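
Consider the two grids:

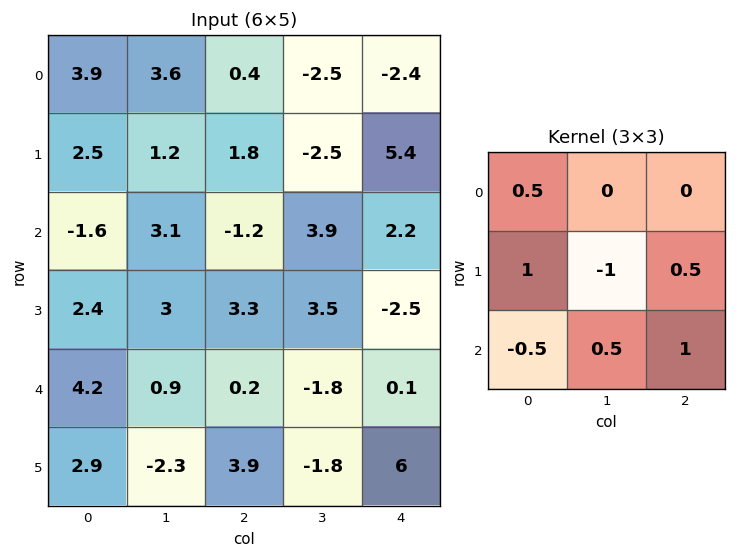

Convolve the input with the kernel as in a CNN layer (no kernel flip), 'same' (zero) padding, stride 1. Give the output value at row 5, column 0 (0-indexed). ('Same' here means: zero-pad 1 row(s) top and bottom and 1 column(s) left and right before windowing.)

The receptive field on the zero-padded input at this output position is [0 4.2 0.9 / 0 2.9 -2.3 / 0 0 0]. Elementwise product with the kernel and sum: 0·0.5 + 0·1 + 2.9·-1 + -2.3·0.5 + 0·-0.5 + 0·0.5 + 0·1.

-4.05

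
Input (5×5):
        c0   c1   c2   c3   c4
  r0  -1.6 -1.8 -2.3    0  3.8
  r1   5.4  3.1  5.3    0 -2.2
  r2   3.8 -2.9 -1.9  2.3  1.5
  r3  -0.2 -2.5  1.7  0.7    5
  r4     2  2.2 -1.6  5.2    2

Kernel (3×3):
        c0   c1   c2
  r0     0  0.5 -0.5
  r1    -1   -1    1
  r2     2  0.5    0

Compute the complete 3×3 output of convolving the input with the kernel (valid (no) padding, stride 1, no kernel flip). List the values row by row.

Output[0,0]: The receptive field on the input at this output position is [-1.6 -1.8 -2.3 / 5.4 3.1 5.3 / 3.8 -2.9 -1.9]. Elementwise product with the kernel and sum: -1.8·0.5 + -2.3·-0.5 + 5.4·-1 + 3.1·-1 + 5.3·1 + 3.8·2 + -2.9·0.5.
Output[0,1]: The receptive field on the input at this output position is [-1.8 -2.3 0 / 3.1 5.3 0 / -2.9 -1.9 2.3]. Elementwise product with the kernel and sum: -2.3·0.5 + 0·-0.5 + 3.1·-1 + 5.3·-1 + 0·1 + -2.9·2 + -1.9·0.5.

3.2 -16.3 -12.05
-5.55 5.6 5.95
9 3 2.4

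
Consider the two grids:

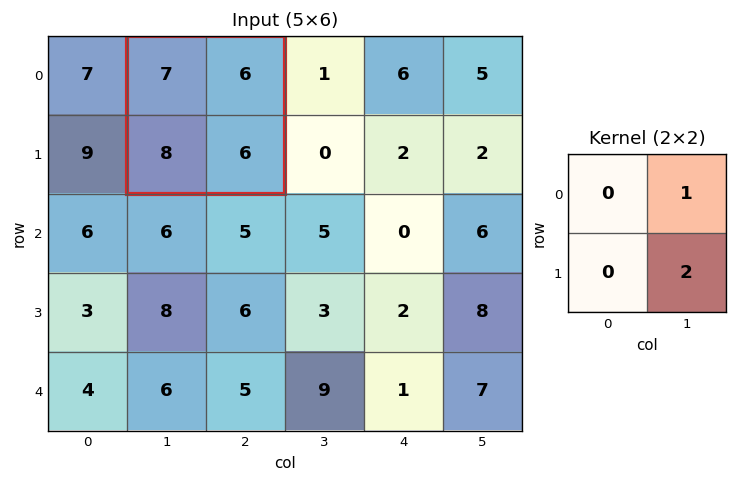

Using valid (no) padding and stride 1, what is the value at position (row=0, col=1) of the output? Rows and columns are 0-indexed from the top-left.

18

The receptive field on the input at this output position is [7 6 / 8 6]. Elementwise product with the kernel and sum: 6·1 + 6·2.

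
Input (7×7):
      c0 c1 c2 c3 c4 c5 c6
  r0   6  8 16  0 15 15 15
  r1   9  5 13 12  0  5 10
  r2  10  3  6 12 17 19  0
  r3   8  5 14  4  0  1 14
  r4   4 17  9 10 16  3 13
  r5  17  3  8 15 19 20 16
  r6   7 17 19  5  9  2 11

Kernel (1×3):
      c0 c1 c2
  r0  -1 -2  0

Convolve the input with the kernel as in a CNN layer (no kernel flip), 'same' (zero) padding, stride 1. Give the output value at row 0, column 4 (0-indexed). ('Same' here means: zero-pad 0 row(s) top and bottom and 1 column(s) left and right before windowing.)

-30

The receptive field on the zero-padded input at this output position is [0 15 15]. Elementwise product with the kernel and sum: 0·-1 + 15·-2.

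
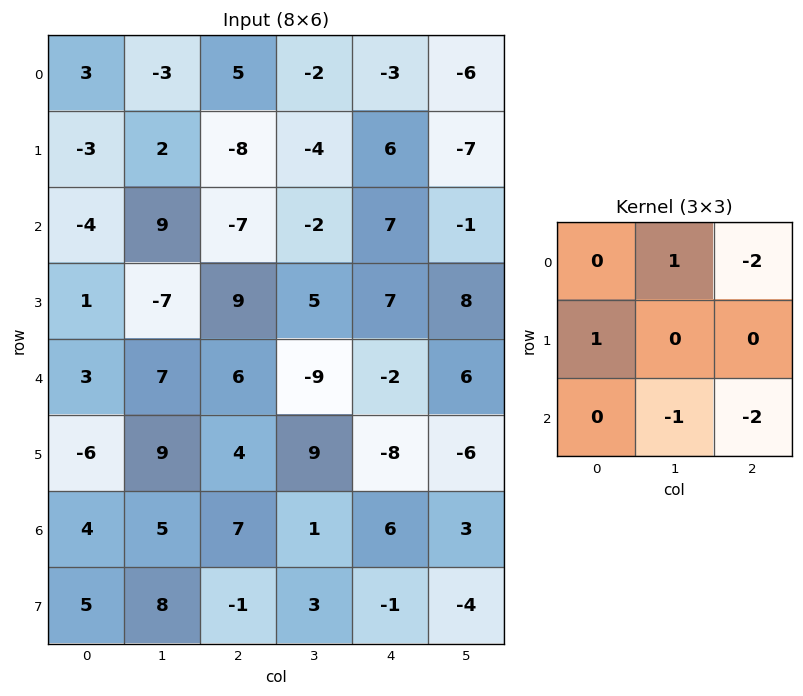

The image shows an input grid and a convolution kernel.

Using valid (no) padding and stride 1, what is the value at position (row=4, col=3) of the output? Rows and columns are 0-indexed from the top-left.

The receptive field on the input at this output position is [-9 -2 6 / 9 -8 -6 / 1 6 3]. Elementwise product with the kernel and sum: -2·1 + 6·-2 + 9·1 + 6·-1 + 3·-2.

-17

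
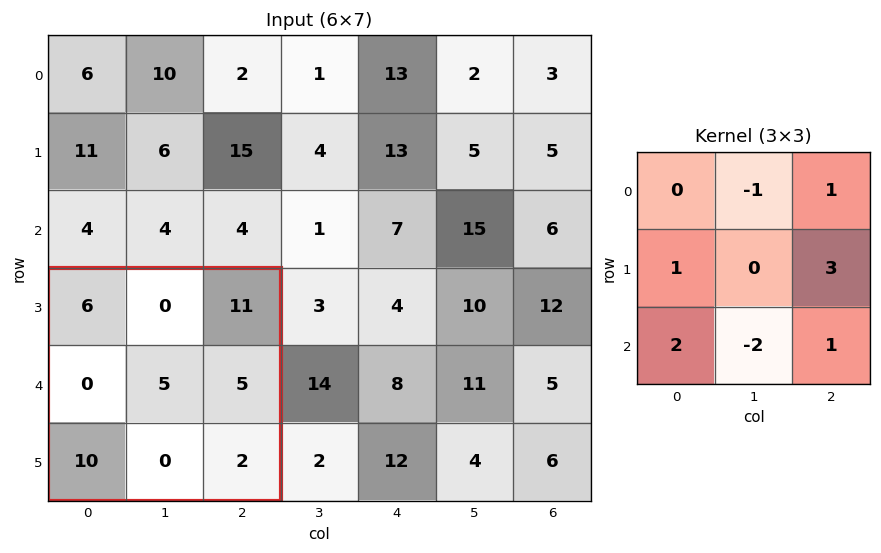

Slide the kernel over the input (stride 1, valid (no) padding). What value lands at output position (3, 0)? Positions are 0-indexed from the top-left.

The receptive field on the input at this output position is [6 0 11 / 0 5 5 / 10 0 2]. Elementwise product with the kernel and sum: 0·-1 + 11·1 + 0·1 + 5·3 + 10·2 + 0·-2 + 2·1.

48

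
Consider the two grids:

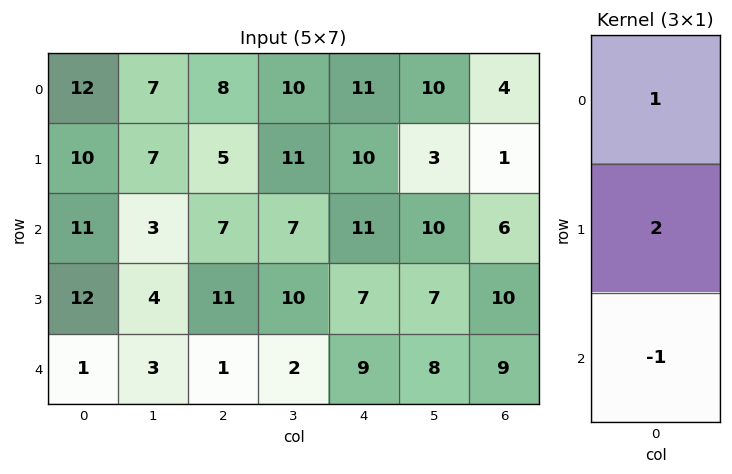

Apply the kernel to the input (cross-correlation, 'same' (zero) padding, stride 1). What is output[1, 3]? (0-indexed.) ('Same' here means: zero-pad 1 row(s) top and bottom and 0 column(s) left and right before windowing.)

25

The receptive field on the zero-padded input at this output position is [10 / 11 / 7]. Elementwise product with the kernel and sum: 10·1 + 11·2 + 7·-1.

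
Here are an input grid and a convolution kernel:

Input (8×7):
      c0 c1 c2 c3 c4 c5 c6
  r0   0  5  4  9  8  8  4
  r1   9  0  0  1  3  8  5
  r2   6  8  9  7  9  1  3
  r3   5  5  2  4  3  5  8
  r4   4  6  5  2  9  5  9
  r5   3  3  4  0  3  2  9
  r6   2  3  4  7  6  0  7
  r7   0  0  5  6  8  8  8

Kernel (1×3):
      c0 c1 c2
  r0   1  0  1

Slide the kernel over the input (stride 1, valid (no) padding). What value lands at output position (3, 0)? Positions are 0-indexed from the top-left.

7

The receptive field on the input at this output position is [5 5 2]. Elementwise product with the kernel and sum: 5·1 + 2·1.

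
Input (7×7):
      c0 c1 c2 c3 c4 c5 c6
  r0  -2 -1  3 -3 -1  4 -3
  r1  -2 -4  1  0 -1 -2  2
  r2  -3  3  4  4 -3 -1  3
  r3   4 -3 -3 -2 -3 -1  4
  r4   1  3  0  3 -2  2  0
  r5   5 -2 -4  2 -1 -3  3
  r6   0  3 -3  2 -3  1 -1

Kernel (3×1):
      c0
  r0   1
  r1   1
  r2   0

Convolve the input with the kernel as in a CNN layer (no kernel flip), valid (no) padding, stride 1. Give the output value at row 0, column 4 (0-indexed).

-2

The receptive field on the input at this output position is [-1 / -1 / -3]. Elementwise product with the kernel and sum: -1·1 + -1·1.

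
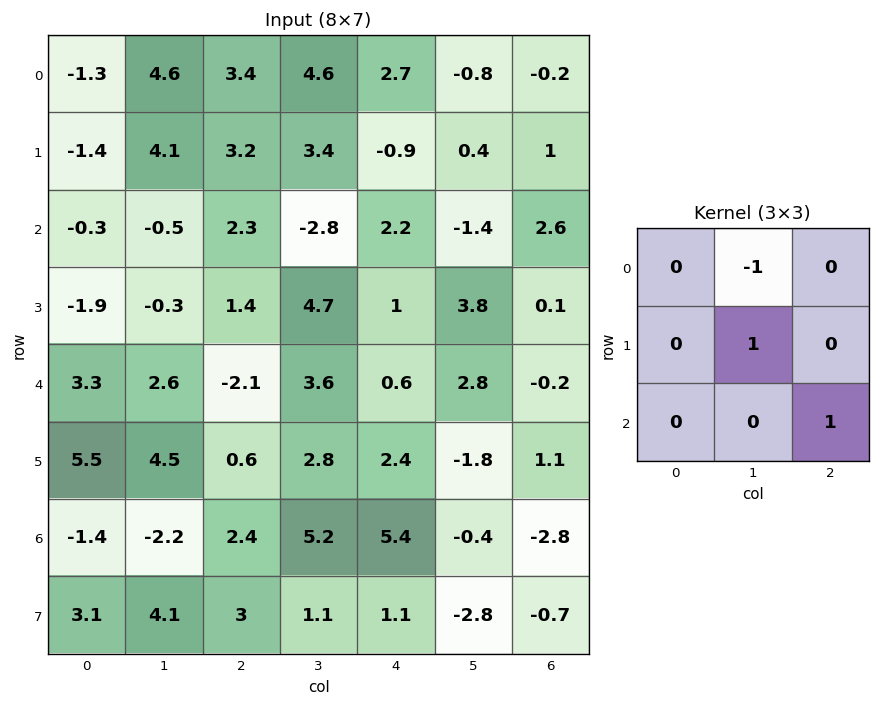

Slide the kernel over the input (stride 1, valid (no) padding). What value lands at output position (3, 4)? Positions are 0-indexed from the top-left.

0.1

The receptive field on the input at this output position is [1 3.8 0.1 / 0.6 2.8 -0.2 / 2.4 -1.8 1.1]. Elementwise product with the kernel and sum: 3.8·-1 + 2.8·1 + 1.1·1.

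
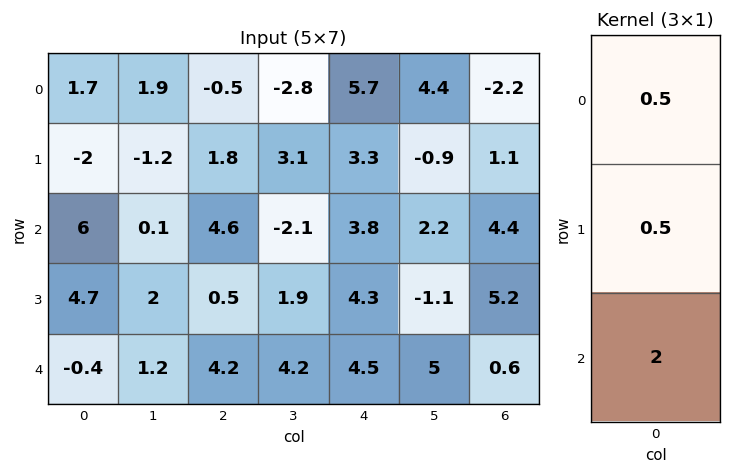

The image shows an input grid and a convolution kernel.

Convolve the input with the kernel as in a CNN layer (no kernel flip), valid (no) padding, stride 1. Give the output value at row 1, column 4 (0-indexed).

12.15

The receptive field on the input at this output position is [3.3 / 3.8 / 4.3]. Elementwise product with the kernel and sum: 3.3·0.5 + 3.8·0.5 + 4.3·2.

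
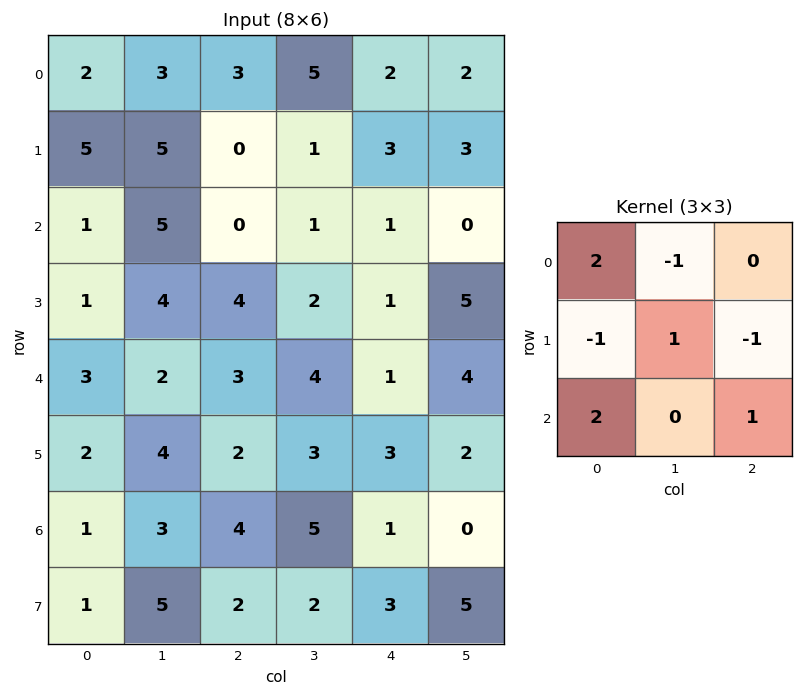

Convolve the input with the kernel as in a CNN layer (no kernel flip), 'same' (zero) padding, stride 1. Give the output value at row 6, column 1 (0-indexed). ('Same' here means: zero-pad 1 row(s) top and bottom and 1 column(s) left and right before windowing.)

2

The receptive field on the zero-padded input at this output position is [2 4 2 / 1 3 4 / 1 5 2]. Elementwise product with the kernel and sum: 2·2 + 4·-1 + 1·-1 + 3·1 + 4·-1 + 1·2 + 2·1.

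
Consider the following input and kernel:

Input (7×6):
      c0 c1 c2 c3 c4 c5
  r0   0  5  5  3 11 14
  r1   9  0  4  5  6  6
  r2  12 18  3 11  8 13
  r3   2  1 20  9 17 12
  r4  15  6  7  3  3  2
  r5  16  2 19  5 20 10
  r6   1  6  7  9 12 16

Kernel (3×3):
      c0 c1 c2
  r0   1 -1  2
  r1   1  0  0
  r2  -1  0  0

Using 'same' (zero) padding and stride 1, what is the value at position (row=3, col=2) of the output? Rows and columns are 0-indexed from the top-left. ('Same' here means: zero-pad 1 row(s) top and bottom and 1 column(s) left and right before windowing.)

The receptive field on the zero-padded input at this output position is [18 3 11 / 1 20 9 / 6 7 3]. Elementwise product with the kernel and sum: 18·1 + 3·-1 + 11·2 + 1·1 + 6·-1.

32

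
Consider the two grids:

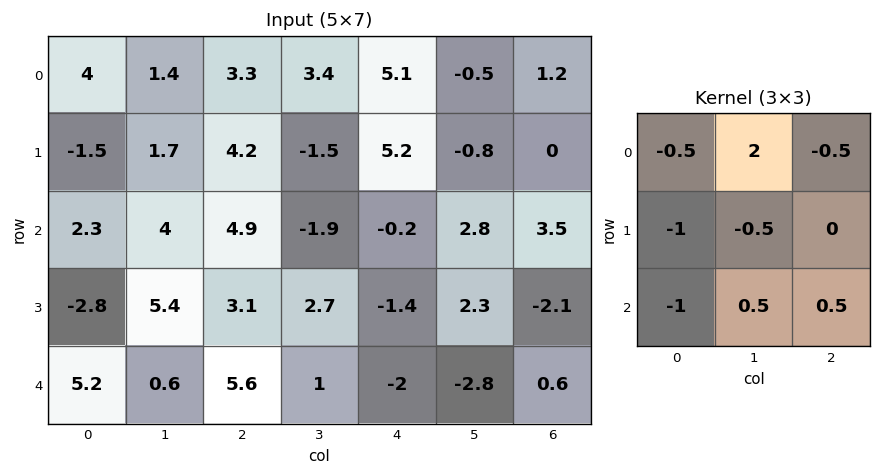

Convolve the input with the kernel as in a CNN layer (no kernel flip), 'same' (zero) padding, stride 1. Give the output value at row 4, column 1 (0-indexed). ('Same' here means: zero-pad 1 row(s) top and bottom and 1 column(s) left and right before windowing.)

5.15

The receptive field on the zero-padded input at this output position is [-2.8 5.4 3.1 / 5.2 0.6 5.6 / 0 0 0]. Elementwise product with the kernel and sum: -2.8·-0.5 + 5.4·2 + 3.1·-0.5 + 5.2·-1 + 0.6·-0.5 + 0·-1 + 0·0.5 + 0·0.5.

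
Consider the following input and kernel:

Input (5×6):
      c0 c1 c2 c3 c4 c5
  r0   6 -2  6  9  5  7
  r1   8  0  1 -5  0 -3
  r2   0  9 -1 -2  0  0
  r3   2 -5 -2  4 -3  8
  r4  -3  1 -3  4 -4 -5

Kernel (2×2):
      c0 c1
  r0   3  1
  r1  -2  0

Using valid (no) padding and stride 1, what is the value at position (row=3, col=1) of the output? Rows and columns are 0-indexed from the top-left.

-19

The receptive field on the input at this output position is [-5 -2 / 1 -3]. Elementwise product with the kernel and sum: -5·3 + -2·1 + 1·-2.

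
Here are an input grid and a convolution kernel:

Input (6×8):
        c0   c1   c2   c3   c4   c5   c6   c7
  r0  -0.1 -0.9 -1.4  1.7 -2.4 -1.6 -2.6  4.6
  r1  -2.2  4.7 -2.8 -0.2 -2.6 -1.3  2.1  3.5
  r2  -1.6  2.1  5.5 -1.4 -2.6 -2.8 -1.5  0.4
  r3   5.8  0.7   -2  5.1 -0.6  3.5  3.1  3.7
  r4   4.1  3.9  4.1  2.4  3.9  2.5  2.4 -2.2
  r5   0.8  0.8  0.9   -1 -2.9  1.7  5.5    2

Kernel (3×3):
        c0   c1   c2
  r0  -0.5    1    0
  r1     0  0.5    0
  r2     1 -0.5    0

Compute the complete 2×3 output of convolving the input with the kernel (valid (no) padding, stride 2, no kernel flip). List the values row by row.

-1.15 8.5 -2.25
5.4 1.3 2.9

Output[0,0]: The receptive field on the input at this output position is [-0.1 -0.9 -1.4 / -2.2 4.7 -2.8 / -1.6 2.1 5.5]. Elementwise product with the kernel and sum: -0.1·-0.5 + -0.9·1 + 4.7·0.5 + -1.6·1 + 2.1·-0.5.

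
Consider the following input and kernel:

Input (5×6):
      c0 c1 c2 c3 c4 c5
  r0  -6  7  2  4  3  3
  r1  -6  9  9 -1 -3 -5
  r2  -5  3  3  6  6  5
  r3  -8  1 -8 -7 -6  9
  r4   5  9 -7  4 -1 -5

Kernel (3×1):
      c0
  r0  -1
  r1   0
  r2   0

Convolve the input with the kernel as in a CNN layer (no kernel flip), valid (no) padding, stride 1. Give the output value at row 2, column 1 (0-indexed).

-3

The receptive field on the input at this output position is [3 / 1 / 9]. Elementwise product with the kernel and sum: 3·-1.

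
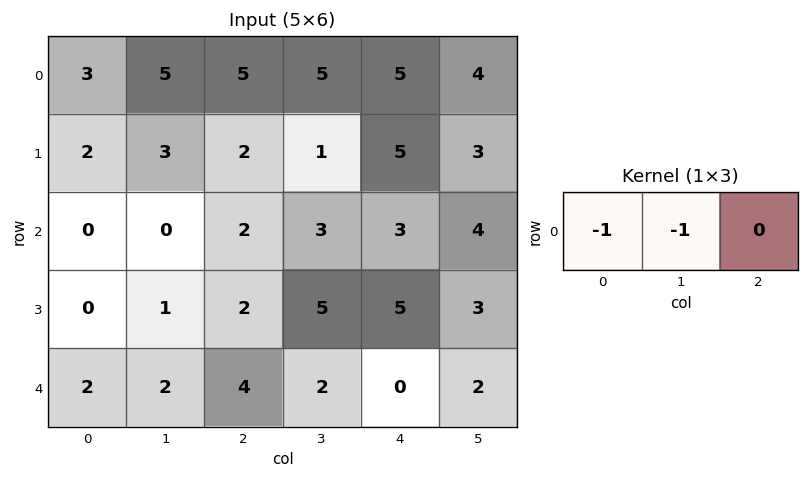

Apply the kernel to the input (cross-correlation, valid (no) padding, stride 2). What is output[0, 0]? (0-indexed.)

The receptive field on the input at this output position is [3 5 5]. Elementwise product with the kernel and sum: 3·-1 + 5·-1.

-8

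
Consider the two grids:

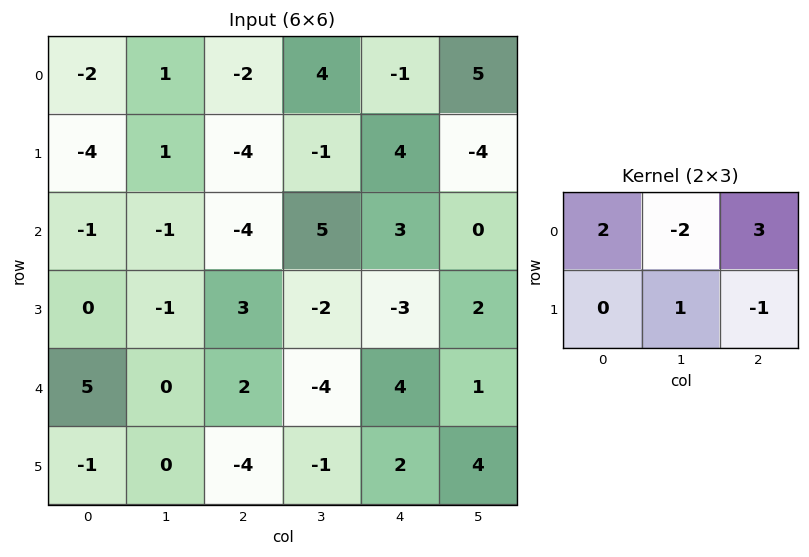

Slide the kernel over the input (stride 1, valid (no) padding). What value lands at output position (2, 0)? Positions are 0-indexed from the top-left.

The receptive field on the input at this output position is [-1 -1 -4 / 0 -1 3]. Elementwise product with the kernel and sum: -1·2 + -1·-2 + -4·3 + -1·1 + 3·-1.

-16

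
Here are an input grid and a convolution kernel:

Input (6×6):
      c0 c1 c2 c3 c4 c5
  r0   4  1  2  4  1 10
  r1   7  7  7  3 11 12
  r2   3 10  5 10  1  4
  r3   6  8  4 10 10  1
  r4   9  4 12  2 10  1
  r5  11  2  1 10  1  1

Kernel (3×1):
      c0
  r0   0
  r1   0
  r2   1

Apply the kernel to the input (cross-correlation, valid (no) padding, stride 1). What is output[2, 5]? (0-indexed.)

The receptive field on the input at this output position is [4 / 1 / 1]. Elementwise product with the kernel and sum: 1·1.

1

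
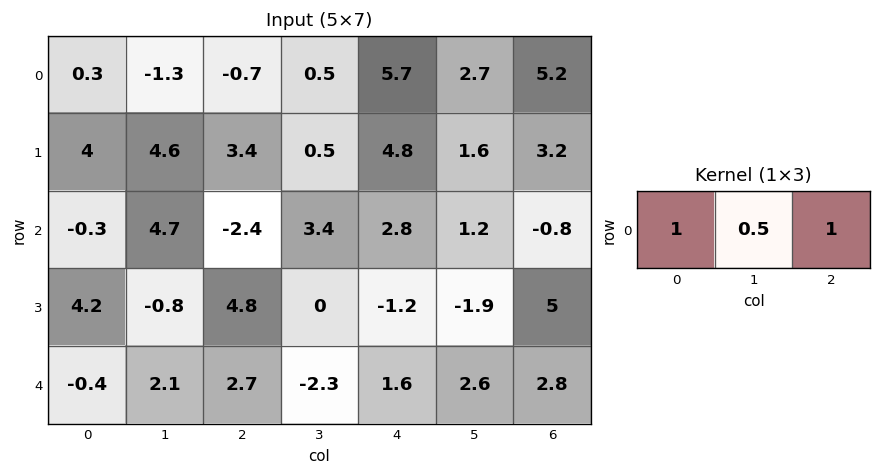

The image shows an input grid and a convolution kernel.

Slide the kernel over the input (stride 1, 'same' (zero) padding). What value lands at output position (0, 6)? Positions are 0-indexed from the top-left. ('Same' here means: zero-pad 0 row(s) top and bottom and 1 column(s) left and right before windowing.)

5.3

The receptive field on the zero-padded input at this output position is [2.7 5.2 0]. Elementwise product with the kernel and sum: 2.7·1 + 5.2·0.5 + 0·1.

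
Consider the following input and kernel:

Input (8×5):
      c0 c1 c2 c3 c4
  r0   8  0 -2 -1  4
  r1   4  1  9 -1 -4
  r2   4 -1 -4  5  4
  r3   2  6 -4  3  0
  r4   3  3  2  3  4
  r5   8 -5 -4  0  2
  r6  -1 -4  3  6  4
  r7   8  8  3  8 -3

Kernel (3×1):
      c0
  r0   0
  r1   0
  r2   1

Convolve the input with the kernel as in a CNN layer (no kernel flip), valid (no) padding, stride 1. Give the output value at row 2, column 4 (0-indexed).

4

The receptive field on the input at this output position is [4 / 0 / 4]. Elementwise product with the kernel and sum: 4·1.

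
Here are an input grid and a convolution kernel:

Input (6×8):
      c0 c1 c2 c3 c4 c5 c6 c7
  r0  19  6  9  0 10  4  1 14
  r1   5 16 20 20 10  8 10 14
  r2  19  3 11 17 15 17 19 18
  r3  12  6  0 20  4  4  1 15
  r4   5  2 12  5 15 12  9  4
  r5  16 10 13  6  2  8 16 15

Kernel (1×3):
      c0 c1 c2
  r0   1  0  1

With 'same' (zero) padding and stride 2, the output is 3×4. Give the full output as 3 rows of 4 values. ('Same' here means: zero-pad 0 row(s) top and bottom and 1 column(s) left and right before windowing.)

Output[0,0]: The receptive field on the zero-padded input at this output position is [0 19 6]. Elementwise product with the kernel and sum: 0·1 + 6·1.

6 6 4 18
3 20 34 35
2 7 17 16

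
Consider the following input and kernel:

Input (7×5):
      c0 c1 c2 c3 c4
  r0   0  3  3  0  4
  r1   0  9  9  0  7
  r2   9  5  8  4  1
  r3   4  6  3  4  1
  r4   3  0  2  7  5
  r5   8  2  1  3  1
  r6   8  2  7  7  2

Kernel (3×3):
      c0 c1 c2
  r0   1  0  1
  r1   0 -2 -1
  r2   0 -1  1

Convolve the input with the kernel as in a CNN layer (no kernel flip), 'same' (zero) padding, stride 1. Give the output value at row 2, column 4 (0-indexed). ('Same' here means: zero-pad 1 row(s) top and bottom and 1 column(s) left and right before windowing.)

The receptive field on the zero-padded input at this output position is [0 7 0 / 4 1 0 / 4 1 0]. Elementwise product with the kernel and sum: 0·1 + 0·1 + 1·-2 + 0·-1 + 1·-1 + 0·1.

-3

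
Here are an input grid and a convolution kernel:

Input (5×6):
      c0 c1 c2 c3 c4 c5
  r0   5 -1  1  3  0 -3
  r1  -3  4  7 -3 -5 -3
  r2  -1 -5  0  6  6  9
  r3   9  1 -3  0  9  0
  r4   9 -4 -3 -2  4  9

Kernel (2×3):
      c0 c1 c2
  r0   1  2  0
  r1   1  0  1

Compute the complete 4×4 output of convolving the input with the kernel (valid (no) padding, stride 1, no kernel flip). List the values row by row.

Output[0,0]: The receptive field on the input at this output position is [5 -1 1 / -3 4 7]. Elementwise product with the kernel and sum: 5·1 + -1·2 + -3·1 + 7·1.

7 2 9 -3
4 19 7 2
-5 -4 18 18
17 -11 -2 25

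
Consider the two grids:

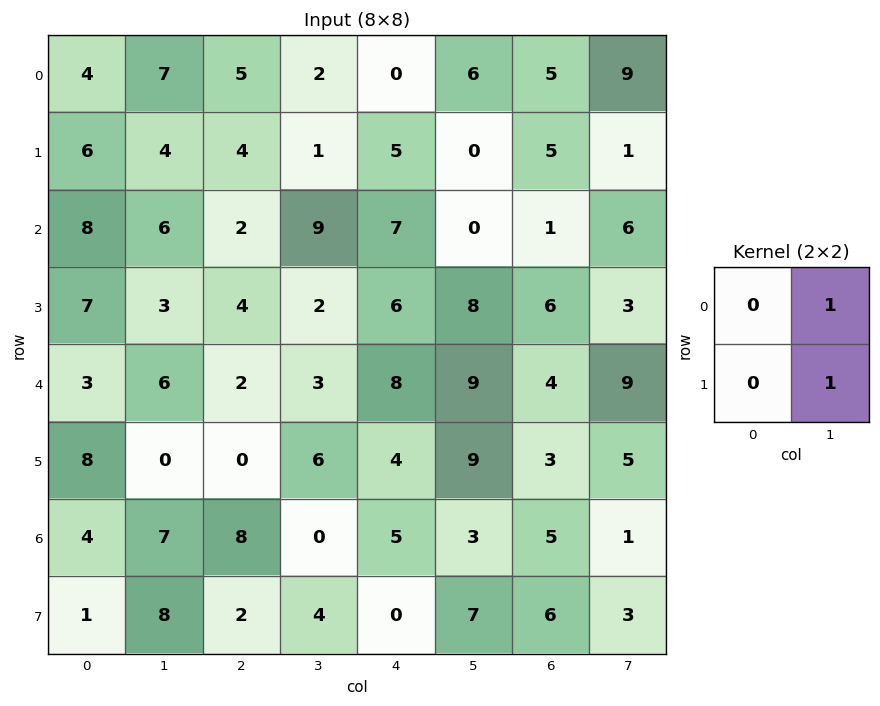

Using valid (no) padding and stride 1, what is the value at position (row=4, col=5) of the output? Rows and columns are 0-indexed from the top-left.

7

The receptive field on the input at this output position is [9 4 / 9 3]. Elementwise product with the kernel and sum: 4·1 + 3·1.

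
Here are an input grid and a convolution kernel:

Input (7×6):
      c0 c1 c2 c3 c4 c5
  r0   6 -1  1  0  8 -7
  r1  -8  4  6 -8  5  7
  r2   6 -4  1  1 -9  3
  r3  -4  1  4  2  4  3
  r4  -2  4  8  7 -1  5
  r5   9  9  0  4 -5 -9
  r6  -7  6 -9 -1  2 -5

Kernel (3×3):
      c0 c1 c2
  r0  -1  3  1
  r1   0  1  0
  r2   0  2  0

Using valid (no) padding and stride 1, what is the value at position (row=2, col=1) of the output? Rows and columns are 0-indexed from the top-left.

28

The receptive field on the input at this output position is [-4 1 1 / 1 4 2 / 4 8 7]. Elementwise product with the kernel and sum: -4·-1 + 1·3 + 1·1 + 4·1 + 8·2.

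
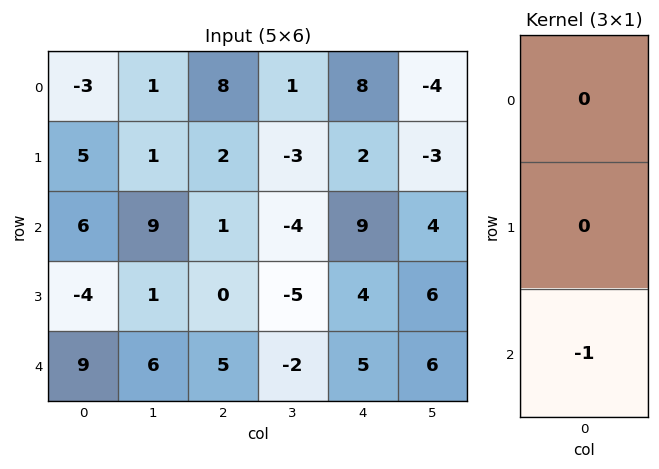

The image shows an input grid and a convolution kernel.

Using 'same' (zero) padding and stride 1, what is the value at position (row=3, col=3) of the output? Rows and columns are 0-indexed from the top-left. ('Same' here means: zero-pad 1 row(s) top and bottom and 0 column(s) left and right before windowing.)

2

The receptive field on the zero-padded input at this output position is [-4 / -5 / -2]. Elementwise product with the kernel and sum: -2·-1.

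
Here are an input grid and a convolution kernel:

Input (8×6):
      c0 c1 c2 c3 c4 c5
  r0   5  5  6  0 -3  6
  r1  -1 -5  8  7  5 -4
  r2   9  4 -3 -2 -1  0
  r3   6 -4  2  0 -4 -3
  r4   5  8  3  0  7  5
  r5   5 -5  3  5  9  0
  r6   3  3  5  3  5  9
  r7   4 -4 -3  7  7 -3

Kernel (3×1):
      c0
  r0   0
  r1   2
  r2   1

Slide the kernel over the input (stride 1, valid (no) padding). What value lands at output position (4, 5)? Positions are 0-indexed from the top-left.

The receptive field on the input at this output position is [5 / 0 / 9]. Elementwise product with the kernel and sum: 0·2 + 9·1.

9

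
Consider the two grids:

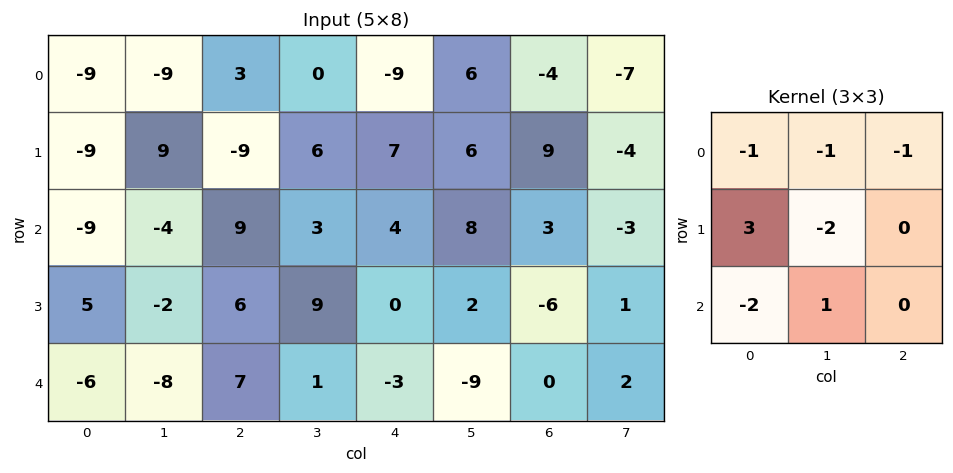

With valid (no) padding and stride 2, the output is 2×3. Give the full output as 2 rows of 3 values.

Output[0,0]: The receptive field on the input at this output position is [-9 -9 3 / -9 9 -9 / -9 -4 9]. Elementwise product with the kernel and sum: -9·-1 + -9·-1 + 3·-1 + -9·3 + 9·-2 + -9·-2 + -4·1.

-16 -48 16
27 -29 -22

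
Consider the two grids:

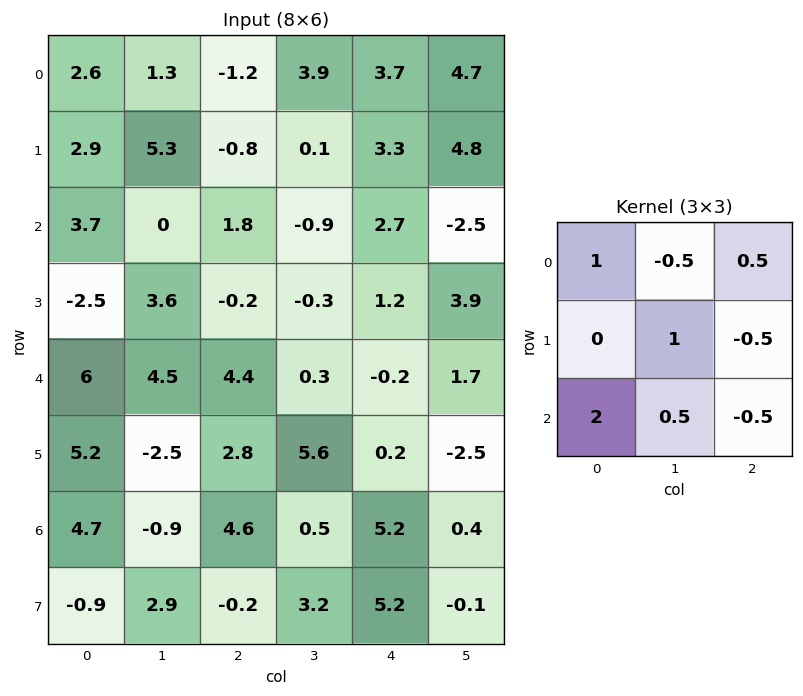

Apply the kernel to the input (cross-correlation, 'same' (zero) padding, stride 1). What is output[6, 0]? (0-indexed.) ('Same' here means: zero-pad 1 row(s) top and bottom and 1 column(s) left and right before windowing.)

-0.6

The receptive field on the zero-padded input at this output position is [0 5.2 -2.5 / 0 4.7 -0.9 / 0 -0.9 2.9]. Elementwise product with the kernel and sum: 0·1 + 5.2·-0.5 + -2.5·0.5 + 4.7·1 + -0.9·-0.5 + 0·2 + -0.9·0.5 + 2.9·-0.5.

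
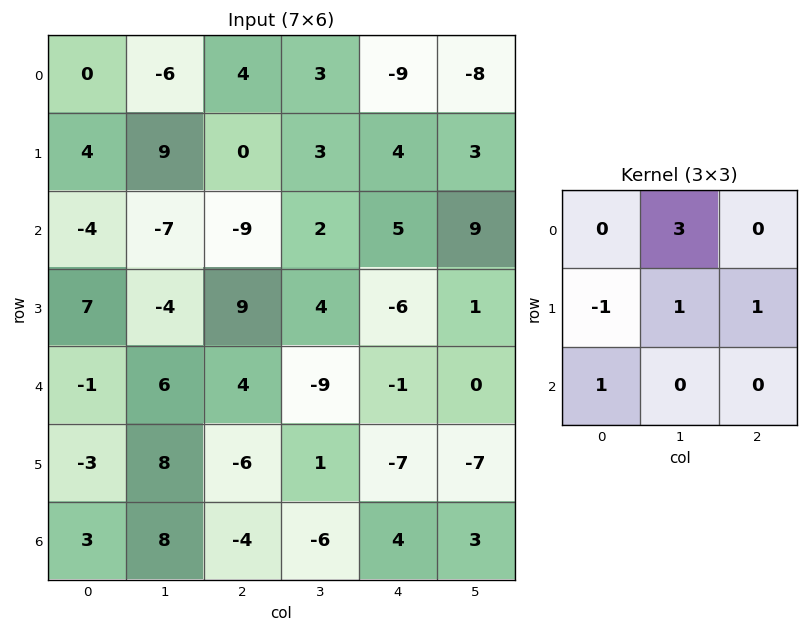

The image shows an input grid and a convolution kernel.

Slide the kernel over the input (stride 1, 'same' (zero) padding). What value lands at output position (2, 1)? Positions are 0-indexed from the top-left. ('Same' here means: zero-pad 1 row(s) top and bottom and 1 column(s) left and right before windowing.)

22

The receptive field on the zero-padded input at this output position is [4 9 0 / -4 -7 -9 / 7 -4 9]. Elementwise product with the kernel and sum: 9·3 + -4·-1 + -7·1 + -9·1 + 7·1.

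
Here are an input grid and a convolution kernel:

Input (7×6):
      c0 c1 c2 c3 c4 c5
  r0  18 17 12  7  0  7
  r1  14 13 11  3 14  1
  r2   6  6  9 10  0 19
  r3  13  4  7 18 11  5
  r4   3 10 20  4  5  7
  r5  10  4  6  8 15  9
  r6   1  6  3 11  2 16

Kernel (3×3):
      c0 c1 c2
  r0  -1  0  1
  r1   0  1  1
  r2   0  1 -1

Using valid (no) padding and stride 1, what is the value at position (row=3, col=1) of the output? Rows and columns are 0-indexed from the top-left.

36

The receptive field on the input at this output position is [4 7 18 / 10 20 4 / 4 6 8]. Elementwise product with the kernel and sum: 4·-1 + 18·1 + 20·1 + 4·1 + 6·1 + 8·-1.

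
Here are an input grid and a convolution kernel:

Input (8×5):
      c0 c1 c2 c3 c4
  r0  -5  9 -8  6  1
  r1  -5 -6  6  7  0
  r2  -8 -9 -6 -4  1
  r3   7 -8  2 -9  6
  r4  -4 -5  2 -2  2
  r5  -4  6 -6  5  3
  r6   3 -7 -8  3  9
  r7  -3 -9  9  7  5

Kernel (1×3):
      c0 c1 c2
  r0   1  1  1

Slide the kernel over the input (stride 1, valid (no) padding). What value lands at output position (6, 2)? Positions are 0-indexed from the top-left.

The receptive field on the input at this output position is [-8 3 9]. Elementwise product with the kernel and sum: -8·1 + 3·1 + 9·1.

4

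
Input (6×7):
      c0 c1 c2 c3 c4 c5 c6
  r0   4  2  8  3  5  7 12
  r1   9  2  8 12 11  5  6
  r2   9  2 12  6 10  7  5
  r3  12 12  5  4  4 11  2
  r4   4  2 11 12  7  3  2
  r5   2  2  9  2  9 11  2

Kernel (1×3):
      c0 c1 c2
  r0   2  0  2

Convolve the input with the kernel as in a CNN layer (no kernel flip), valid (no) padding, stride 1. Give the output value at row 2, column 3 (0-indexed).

The receptive field on the input at this output position is [6 10 7]. Elementwise product with the kernel and sum: 6·2 + 7·2.

26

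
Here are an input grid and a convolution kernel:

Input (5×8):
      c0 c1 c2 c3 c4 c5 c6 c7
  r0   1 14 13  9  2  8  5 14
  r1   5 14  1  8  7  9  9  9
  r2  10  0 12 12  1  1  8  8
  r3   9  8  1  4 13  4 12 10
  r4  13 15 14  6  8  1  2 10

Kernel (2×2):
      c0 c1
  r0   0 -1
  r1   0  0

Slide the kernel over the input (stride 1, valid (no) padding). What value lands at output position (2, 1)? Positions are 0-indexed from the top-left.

The receptive field on the input at this output position is [0 12 / 8 1]. Elementwise product with the kernel and sum: 12·-1.

-12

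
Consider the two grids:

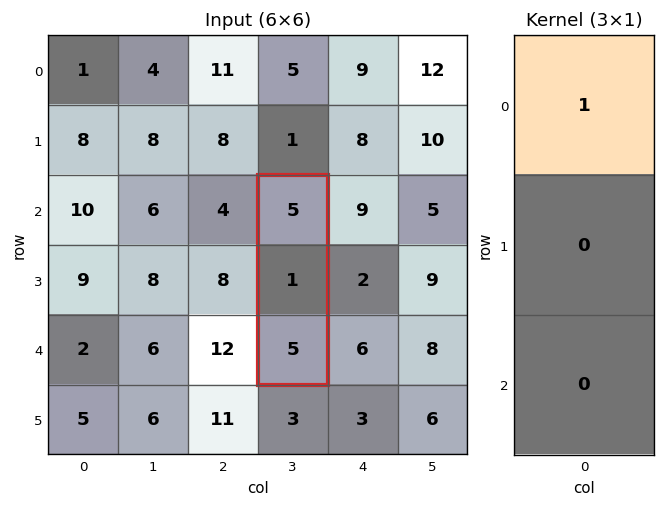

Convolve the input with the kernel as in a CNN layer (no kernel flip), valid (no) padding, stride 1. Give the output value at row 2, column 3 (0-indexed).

The receptive field on the input at this output position is [5 / 1 / 5]. Elementwise product with the kernel and sum: 5·1.

5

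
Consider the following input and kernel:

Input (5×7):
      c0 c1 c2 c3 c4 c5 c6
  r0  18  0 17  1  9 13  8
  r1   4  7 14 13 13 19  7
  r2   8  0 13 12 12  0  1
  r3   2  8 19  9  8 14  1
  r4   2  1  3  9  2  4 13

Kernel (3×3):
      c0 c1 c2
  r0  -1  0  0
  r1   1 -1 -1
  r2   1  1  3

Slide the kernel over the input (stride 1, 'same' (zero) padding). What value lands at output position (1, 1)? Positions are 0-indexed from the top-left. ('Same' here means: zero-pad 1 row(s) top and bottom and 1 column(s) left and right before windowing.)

The receptive field on the zero-padded input at this output position is [18 0 17 / 4 7 14 / 8 0 13]. Elementwise product with the kernel and sum: 18·-1 + 4·1 + 7·-1 + 14·-1 + 8·1 + 0·1 + 13·3.

12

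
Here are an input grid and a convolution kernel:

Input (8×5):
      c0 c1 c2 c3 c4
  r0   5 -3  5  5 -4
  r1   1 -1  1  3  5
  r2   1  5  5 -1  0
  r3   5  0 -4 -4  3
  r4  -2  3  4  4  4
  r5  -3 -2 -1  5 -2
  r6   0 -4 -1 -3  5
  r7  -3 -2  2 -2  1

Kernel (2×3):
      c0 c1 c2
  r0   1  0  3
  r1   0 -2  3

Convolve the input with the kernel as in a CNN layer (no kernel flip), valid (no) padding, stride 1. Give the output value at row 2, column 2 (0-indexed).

The receptive field on the input at this output position is [5 -1 0 / -4 -4 3]. Elementwise product with the kernel and sum: 5·1 + 0·3 + -4·-2 + 3·3.

22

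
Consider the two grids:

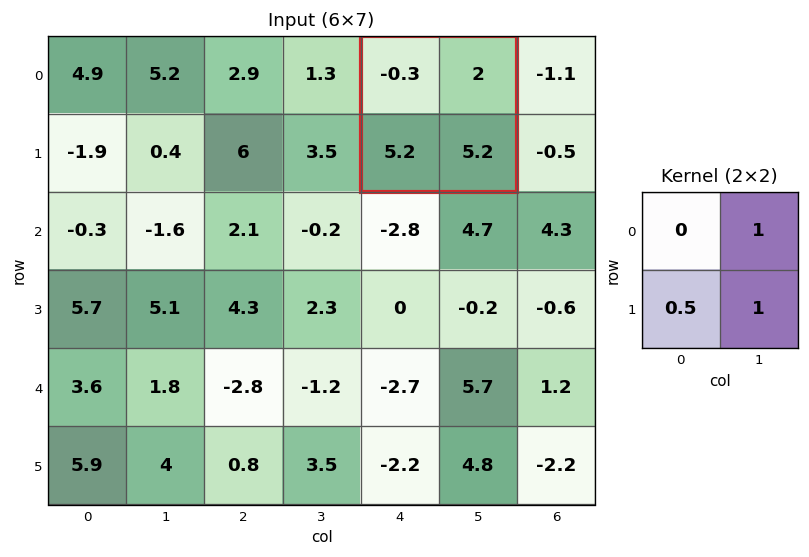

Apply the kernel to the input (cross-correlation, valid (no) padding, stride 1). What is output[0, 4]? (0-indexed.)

9.8

The receptive field on the input at this output position is [-0.3 2 / 5.2 5.2]. Elementwise product with the kernel and sum: 2·1 + 5.2·0.5 + 5.2·1.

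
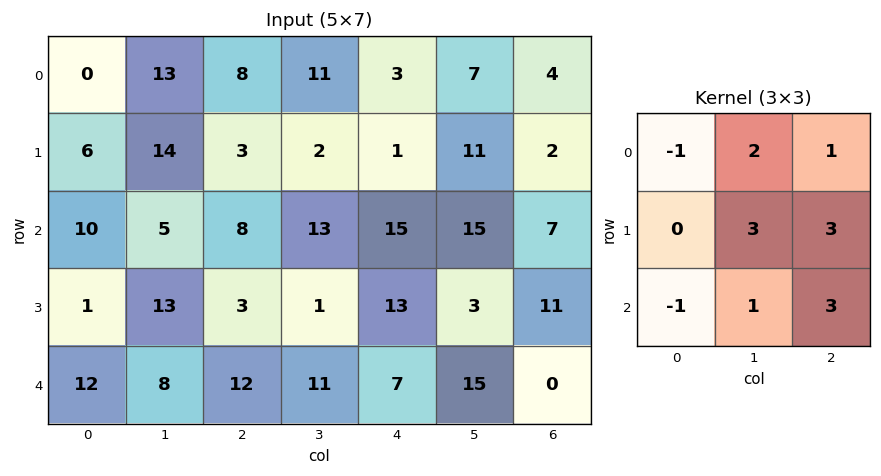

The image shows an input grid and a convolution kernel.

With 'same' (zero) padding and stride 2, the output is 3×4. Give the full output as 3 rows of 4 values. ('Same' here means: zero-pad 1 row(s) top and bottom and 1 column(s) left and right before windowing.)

Output[0,0]: The receptive field on the zero-padded input at this output position is [0 0 0 / 0 0 13 / 0 6 14]. Elementwise product with the kernel and sum: 0·-1 + 0·2 + 0·1 + 0·3 + 13·3 + 0·-1 + 6·1 + 14·3.

87 52 62 3
111 50 122 22
75 63 94 19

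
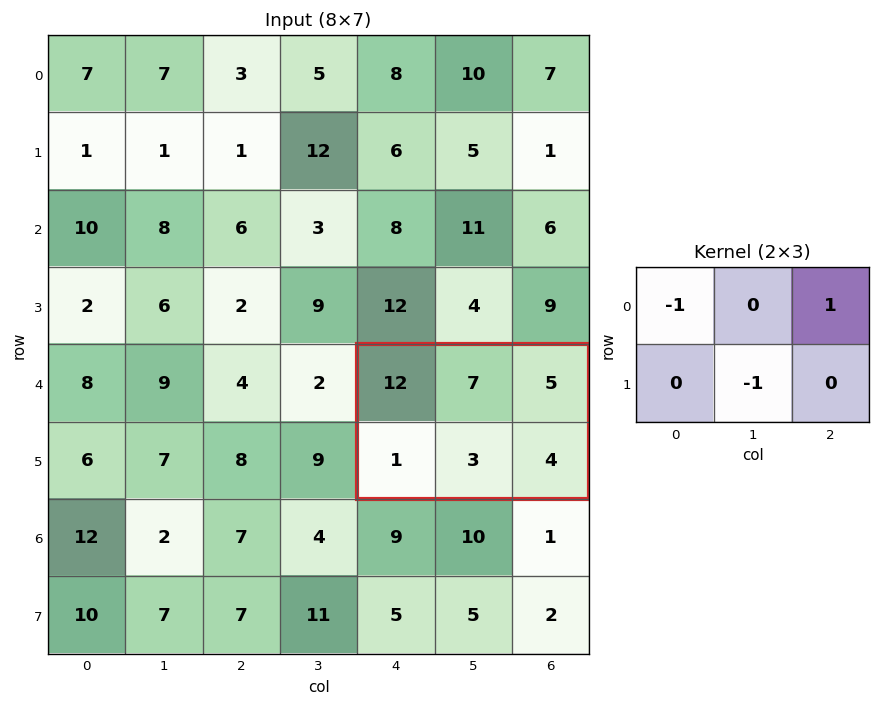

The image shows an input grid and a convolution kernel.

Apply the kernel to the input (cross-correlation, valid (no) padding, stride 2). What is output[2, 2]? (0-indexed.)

The receptive field on the input at this output position is [12 7 5 / 1 3 4]. Elementwise product with the kernel and sum: 12·-1 + 5·1 + 3·-1.

-10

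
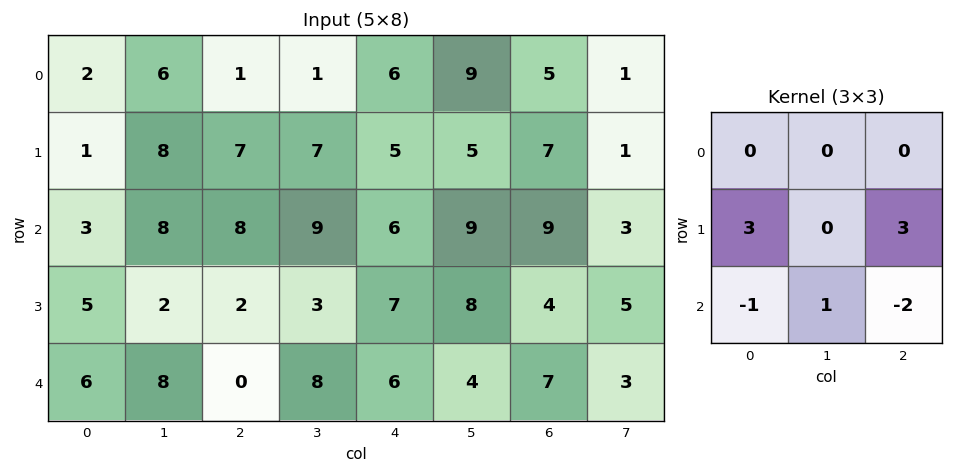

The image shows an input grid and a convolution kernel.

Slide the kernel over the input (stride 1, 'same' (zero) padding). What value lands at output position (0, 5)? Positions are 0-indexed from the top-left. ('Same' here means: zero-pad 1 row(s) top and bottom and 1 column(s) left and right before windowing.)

The receptive field on the zero-padded input at this output position is [0 0 0 / 6 9 5 / 5 5 7]. Elementwise product with the kernel and sum: 6·3 + 5·3 + 5·-1 + 5·1 + 7·-2.

19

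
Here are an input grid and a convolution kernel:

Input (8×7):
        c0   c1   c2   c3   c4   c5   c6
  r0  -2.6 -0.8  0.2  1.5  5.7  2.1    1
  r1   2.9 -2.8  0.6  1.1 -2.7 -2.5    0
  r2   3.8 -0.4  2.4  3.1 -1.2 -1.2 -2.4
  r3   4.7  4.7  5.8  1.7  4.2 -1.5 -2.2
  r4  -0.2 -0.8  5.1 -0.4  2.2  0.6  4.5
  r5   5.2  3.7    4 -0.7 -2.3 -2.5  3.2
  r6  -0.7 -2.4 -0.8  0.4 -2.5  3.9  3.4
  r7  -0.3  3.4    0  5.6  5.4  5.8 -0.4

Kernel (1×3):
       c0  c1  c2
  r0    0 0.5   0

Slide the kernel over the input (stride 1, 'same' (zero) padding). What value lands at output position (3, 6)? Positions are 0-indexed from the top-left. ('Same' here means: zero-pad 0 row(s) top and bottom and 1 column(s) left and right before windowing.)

-1.1

The receptive field on the zero-padded input at this output position is [-1.5 -2.2 0]. Elementwise product with the kernel and sum: -2.2·0.5.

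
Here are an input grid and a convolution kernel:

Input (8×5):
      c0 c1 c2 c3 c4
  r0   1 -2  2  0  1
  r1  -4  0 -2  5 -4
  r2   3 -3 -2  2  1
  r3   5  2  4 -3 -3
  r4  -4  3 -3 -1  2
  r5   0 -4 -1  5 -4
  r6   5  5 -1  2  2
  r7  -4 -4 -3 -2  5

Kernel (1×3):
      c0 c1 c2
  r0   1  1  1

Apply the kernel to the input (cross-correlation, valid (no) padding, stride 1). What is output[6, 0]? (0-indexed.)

The receptive field on the input at this output position is [5 5 -1]. Elementwise product with the kernel and sum: 5·1 + 5·1 + -1·1.

9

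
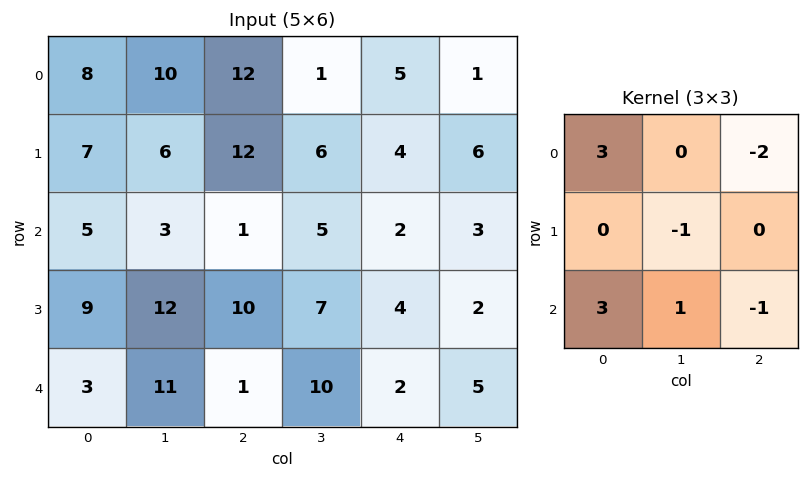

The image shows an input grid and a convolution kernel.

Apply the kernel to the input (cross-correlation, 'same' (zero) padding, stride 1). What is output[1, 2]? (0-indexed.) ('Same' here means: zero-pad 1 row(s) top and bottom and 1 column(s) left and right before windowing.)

The receptive field on the zero-padded input at this output position is [10 12 1 / 6 12 6 / 3 1 5]. Elementwise product with the kernel and sum: 10·3 + 1·-2 + 12·-1 + 3·3 + 1·1 + 5·-1.

21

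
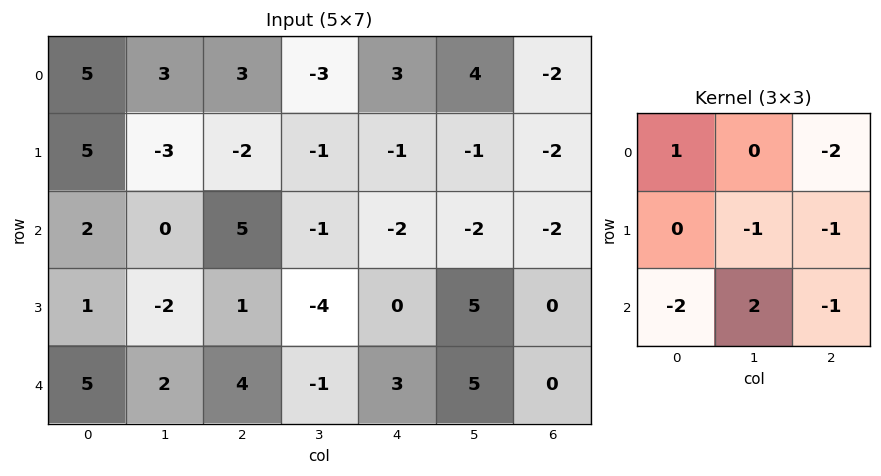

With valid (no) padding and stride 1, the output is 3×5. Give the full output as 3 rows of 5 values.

Output[0,0]: The receptive field on the input at this output position is [5 3 3 / 5 -3 -2 / 2 0 5]. Elementwise product with the kernel and sum: 5·1 + 3·-2 + -3·-1 + -2·-1 + 2·-2 + 0·2 + 5·-1.

-5 23 -11 -9 12
-3 5 -7 8 17
-17 10 0 1 1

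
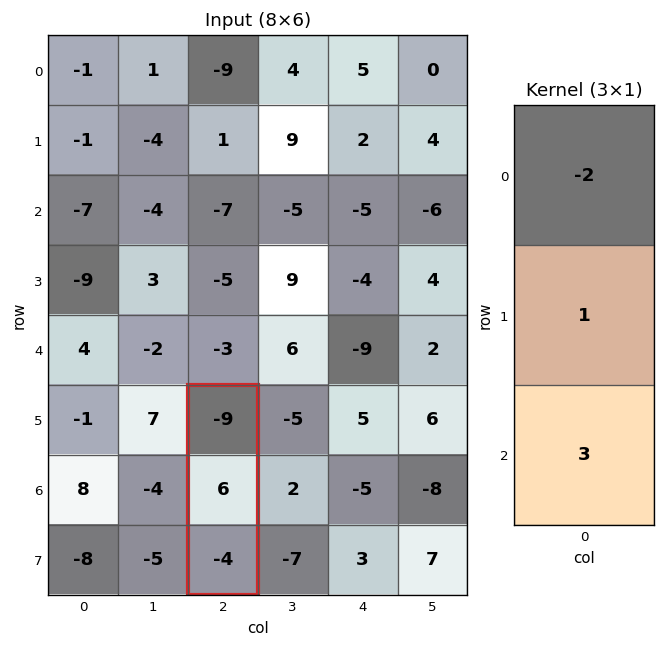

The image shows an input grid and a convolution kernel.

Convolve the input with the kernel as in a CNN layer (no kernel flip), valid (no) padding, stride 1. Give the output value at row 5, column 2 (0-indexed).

The receptive field on the input at this output position is [-9 / 6 / -4]. Elementwise product with the kernel and sum: -9·-2 + 6·1 + -4·3.

12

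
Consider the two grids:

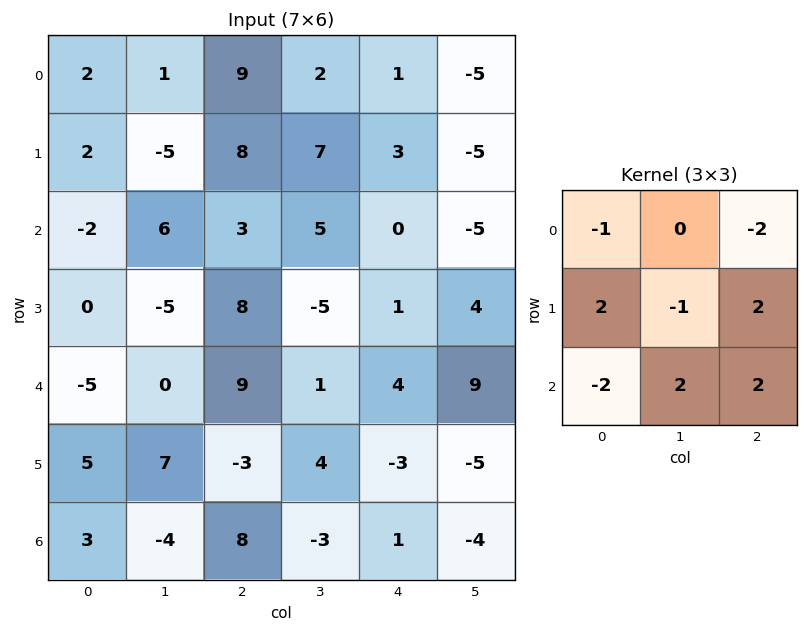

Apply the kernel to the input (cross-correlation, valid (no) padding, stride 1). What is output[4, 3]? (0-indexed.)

The receptive field on the input at this output position is [1 4 9 / 4 -3 -5 / -3 1 -4]. Elementwise product with the kernel and sum: 1·-1 + 9·-2 + 4·2 + -3·-1 + -5·2 + -3·-2 + 1·2 + -4·2.

-18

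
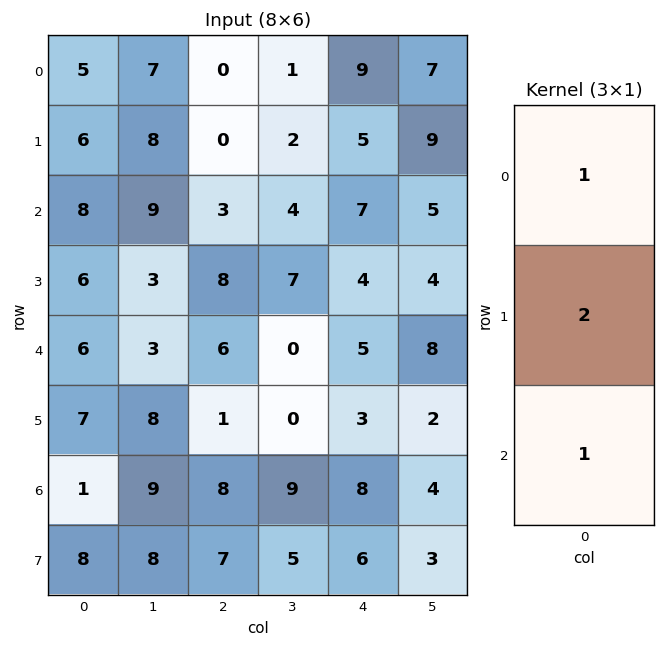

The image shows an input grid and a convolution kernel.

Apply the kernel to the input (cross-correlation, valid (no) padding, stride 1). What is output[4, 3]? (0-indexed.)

The receptive field on the input at this output position is [0 / 0 / 9]. Elementwise product with the kernel and sum: 0·1 + 0·2 + 9·1.

9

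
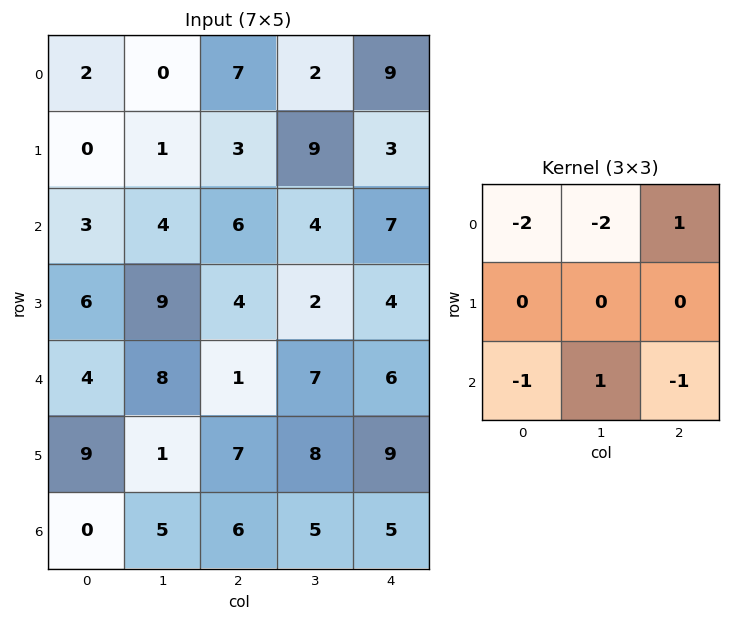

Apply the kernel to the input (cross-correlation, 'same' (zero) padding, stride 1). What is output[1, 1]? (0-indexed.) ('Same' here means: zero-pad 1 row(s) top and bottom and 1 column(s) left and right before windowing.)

-2

The receptive field on the zero-padded input at this output position is [2 0 7 / 0 1 3 / 3 4 6]. Elementwise product with the kernel and sum: 2·-2 + 0·-2 + 7·1 + 3·-1 + 4·1 + 6·-1.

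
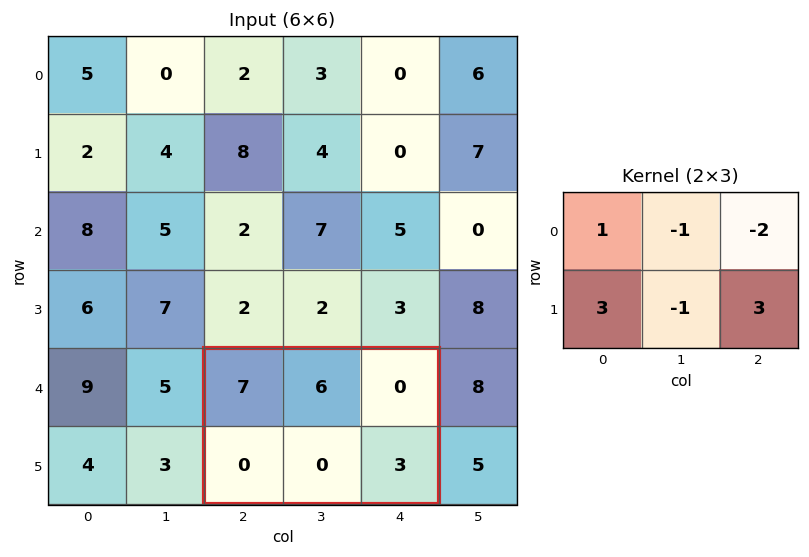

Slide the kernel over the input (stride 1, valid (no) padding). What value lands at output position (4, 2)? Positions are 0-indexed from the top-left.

10

The receptive field on the input at this output position is [7 6 0 / 0 0 3]. Elementwise product with the kernel and sum: 7·1 + 6·-1 + 0·-2 + 0·3 + 0·-1 + 3·3.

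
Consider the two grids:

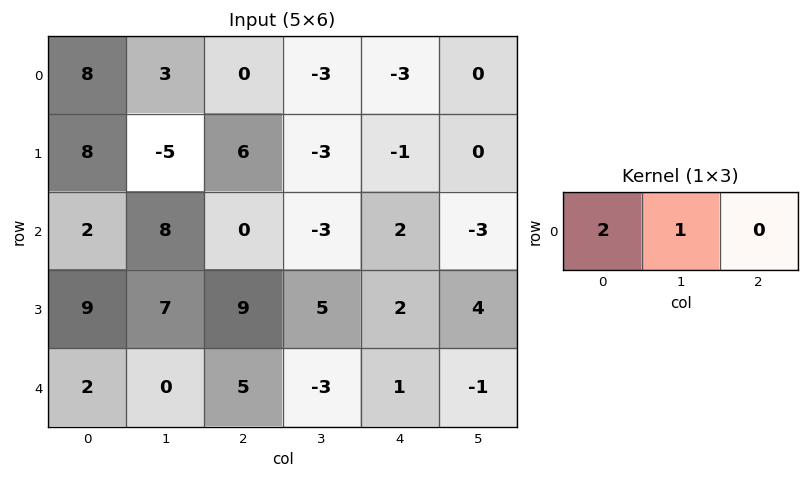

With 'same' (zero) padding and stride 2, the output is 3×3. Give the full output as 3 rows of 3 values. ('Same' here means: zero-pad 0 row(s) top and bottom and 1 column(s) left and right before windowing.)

8 6 -9
2 16 -4
2 5 -5

Output[0,0]: The receptive field on the zero-padded input at this output position is [0 8 3]. Elementwise product with the kernel and sum: 0·2 + 8·1.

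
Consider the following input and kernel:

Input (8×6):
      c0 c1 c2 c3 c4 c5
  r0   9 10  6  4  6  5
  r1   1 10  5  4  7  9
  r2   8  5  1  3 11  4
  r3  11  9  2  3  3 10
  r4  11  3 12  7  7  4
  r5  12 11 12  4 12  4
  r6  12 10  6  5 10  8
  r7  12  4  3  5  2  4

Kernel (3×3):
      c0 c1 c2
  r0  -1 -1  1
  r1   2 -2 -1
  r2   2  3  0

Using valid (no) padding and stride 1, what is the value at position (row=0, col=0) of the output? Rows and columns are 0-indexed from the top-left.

The receptive field on the input at this output position is [9 10 6 / 1 10 5 / 8 5 1]. Elementwise product with the kernel and sum: 9·-1 + 10·-1 + 6·1 + 1·2 + 10·-2 + 5·-1 + 8·2 + 5·3.

-5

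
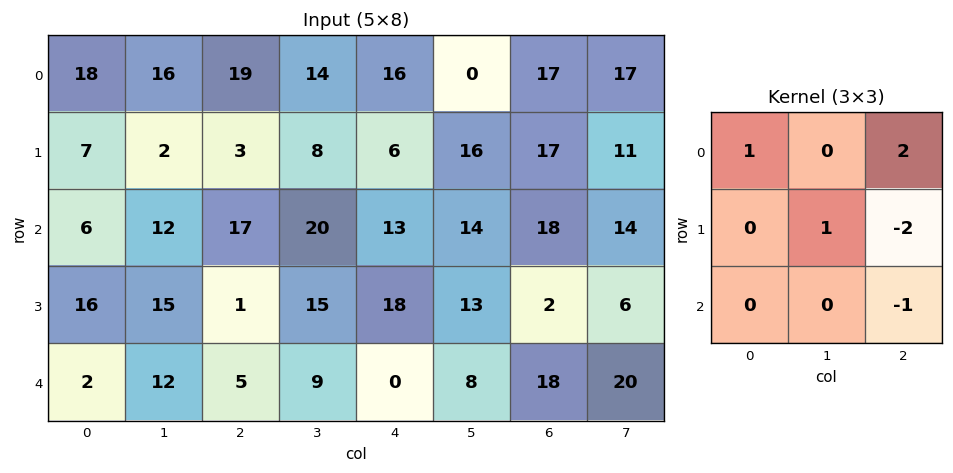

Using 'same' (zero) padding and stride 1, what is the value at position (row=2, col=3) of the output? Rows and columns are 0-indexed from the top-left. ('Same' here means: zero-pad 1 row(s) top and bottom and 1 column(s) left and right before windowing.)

The receptive field on the zero-padded input at this output position is [3 8 6 / 17 20 13 / 1 15 18]. Elementwise product with the kernel and sum: 3·1 + 6·2 + 20·1 + 13·-2 + 18·-1.

-9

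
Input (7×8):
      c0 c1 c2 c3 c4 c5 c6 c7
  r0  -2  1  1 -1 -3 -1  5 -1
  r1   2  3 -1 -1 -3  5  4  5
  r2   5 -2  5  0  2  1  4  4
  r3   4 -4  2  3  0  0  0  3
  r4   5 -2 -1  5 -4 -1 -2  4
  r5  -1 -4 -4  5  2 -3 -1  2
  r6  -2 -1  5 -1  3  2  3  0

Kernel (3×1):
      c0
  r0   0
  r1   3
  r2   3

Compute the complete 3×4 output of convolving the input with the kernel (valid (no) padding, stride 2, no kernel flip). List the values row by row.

21 12 -3 24
27 3 -12 -6
-9 3 15 6

Output[0,0]: The receptive field on the input at this output position is [-2 / 2 / 5]. Elementwise product with the kernel and sum: 2·3 + 5·3.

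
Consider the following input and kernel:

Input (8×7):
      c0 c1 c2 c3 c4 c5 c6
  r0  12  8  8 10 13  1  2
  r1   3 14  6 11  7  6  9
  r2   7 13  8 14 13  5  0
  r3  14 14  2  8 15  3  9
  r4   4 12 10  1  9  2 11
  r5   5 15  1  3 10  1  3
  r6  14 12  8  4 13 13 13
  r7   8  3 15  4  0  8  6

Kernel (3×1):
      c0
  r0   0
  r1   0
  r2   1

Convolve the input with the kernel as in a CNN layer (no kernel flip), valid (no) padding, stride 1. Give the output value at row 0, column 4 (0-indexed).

13

The receptive field on the input at this output position is [13 / 7 / 13]. Elementwise product with the kernel and sum: 13·1.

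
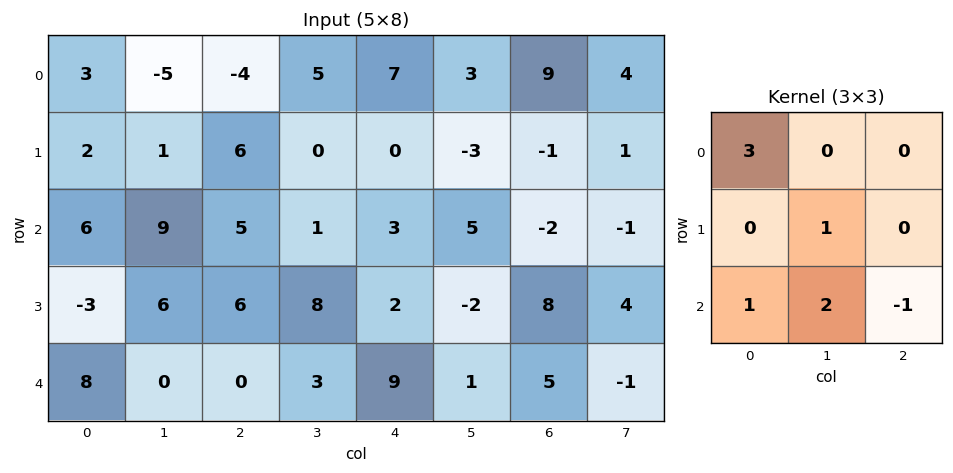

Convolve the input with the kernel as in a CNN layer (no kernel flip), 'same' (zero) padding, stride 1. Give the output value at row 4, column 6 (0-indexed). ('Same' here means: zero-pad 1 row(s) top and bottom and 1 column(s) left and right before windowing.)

-1

The receptive field on the zero-padded input at this output position is [-2 8 4 / 1 5 -1 / 0 0 0]. Elementwise product with the kernel and sum: -2·3 + 5·1 + 0·1 + 0·2 + 0·-1.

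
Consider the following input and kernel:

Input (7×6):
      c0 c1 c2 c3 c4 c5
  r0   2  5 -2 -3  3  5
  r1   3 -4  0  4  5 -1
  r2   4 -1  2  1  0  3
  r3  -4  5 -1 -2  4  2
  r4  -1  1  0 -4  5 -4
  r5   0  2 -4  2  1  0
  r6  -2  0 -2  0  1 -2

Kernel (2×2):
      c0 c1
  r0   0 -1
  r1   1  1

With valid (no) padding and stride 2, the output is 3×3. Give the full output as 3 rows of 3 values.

-6 7 -1
2 -4 3
1 2 5

Output[0,0]: The receptive field on the input at this output position is [2 5 / 3 -4]. Elementwise product with the kernel and sum: 5·-1 + 3·1 + -4·1.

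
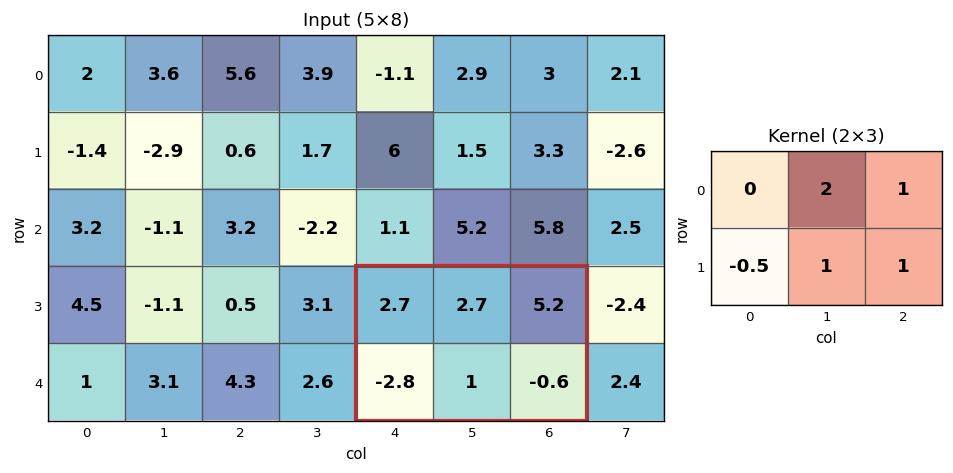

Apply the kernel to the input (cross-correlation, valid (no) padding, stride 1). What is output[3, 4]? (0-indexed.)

The receptive field on the input at this output position is [2.7 2.7 5.2 / -2.8 1 -0.6]. Elementwise product with the kernel and sum: 2.7·2 + 5.2·1 + -2.8·-0.5 + 1·1 + -0.6·1.

12.4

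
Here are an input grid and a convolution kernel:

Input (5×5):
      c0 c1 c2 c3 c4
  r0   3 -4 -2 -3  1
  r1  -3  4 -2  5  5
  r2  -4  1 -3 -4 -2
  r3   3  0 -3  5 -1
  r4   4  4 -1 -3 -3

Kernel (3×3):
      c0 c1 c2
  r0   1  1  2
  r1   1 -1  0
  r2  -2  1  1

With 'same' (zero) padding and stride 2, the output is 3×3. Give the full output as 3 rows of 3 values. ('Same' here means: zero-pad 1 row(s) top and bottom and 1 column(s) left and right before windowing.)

-2 -7 -9
12 18 -3
-1 12 4

Output[0,0]: The receptive field on the zero-padded input at this output position is [0 0 0 / 0 3 -4 / 0 -3 4]. Elementwise product with the kernel and sum: 0·1 + 0·1 + 0·2 + 0·1 + 3·-1 + 0·-2 + -3·1 + 4·1.
Output[0,1]: The receptive field on the zero-padded input at this output position is [0 0 0 / -4 -2 -3 / 4 -2 5]. Elementwise product with the kernel and sum: 0·1 + 0·1 + 0·2 + -4·1 + -2·-1 + 4·-2 + -2·1 + 5·1.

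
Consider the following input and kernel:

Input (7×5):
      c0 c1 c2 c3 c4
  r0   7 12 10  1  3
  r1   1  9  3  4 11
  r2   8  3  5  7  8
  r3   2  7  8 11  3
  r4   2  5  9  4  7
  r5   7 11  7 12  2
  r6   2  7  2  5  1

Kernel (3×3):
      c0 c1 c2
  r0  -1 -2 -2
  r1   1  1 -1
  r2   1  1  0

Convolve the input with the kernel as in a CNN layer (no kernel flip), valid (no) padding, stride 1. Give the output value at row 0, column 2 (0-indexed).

The receptive field on the input at this output position is [10 1 3 / 3 4 11 / 5 7 8]. Elementwise product with the kernel and sum: 10·-1 + 1·-2 + 3·-2 + 3·1 + 4·1 + 11·-1 + 5·1 + 7·1.

-10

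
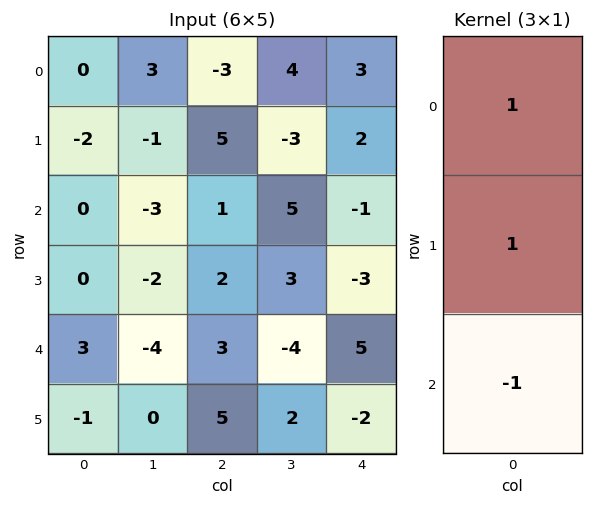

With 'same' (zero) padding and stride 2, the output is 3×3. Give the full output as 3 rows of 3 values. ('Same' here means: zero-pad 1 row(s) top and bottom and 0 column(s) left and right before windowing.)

Output[0,0]: The receptive field on the zero-padded input at this output position is [0 / 0 / -2]. Elementwise product with the kernel and sum: 0·1 + 0·1 + -2·-1.
Output[0,1]: The receptive field on the zero-padded input at this output position is [0 / -3 / 5]. Elementwise product with the kernel and sum: 0·1 + -3·1 + 5·-1.

2 -8 1
-2 4 4
4 0 4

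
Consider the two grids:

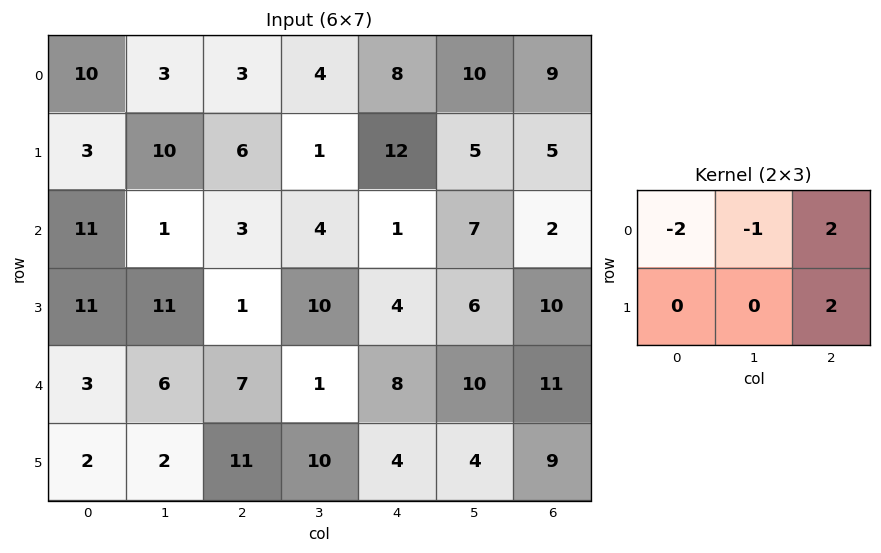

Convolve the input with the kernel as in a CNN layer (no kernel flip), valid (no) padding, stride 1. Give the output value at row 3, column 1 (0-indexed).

-1

The receptive field on the input at this output position is [11 1 10 / 6 7 1]. Elementwise product with the kernel and sum: 11·-2 + 1·-1 + 10·2 + 1·2.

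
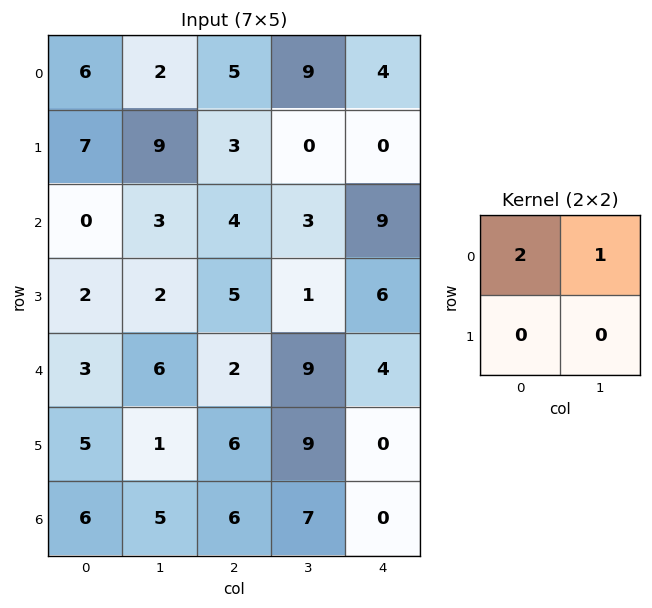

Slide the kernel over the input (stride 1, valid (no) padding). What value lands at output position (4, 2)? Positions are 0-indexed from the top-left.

13

The receptive field on the input at this output position is [2 9 / 6 9]. Elementwise product with the kernel and sum: 2·2 + 9·1.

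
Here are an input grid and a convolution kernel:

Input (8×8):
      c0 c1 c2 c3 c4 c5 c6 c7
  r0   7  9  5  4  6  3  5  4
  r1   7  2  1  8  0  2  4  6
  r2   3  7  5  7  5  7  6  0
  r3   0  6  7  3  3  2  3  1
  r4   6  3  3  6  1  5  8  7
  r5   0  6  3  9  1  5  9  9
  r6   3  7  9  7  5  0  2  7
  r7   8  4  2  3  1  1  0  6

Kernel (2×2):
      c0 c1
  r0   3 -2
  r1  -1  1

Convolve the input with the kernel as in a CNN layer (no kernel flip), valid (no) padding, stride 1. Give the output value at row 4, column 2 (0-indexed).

The receptive field on the input at this output position is [3 6 / 3 9]. Elementwise product with the kernel and sum: 3·3 + 6·-2 + 3·-1 + 9·1.

3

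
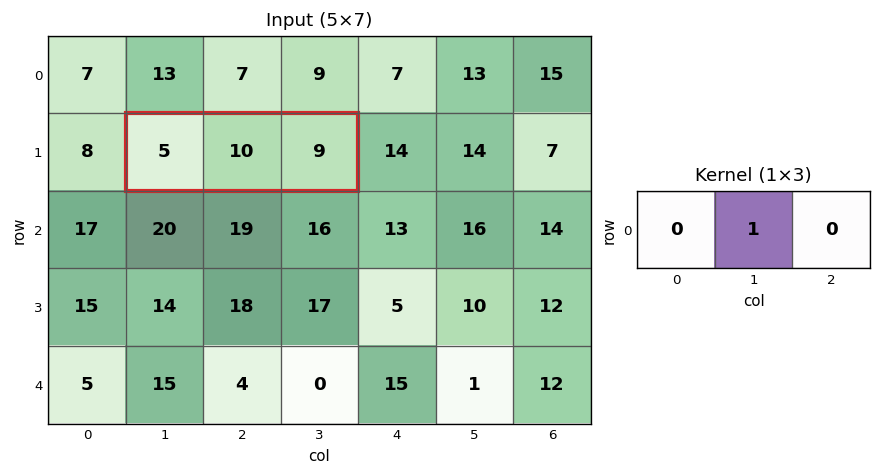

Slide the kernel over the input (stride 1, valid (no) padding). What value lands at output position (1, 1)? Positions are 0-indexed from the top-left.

The receptive field on the input at this output position is [5 10 9]. Elementwise product with the kernel and sum: 10·1.

10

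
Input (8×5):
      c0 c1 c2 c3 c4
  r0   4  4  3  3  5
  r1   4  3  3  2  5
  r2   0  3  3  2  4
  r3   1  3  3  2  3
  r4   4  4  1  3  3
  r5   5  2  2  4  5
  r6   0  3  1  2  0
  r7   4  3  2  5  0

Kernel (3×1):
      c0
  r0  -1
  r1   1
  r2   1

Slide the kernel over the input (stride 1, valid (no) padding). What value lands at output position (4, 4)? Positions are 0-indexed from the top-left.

The receptive field on the input at this output position is [3 / 5 / 0]. Elementwise product with the kernel and sum: 3·-1 + 5·1 + 0·1.

2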